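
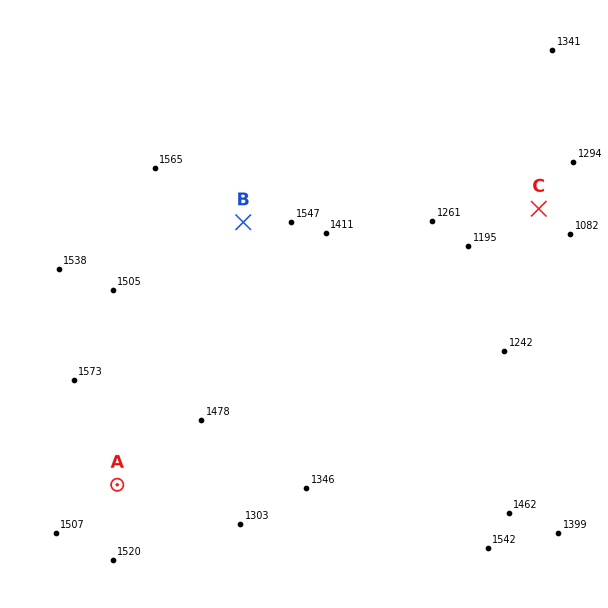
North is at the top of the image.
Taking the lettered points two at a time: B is higher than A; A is higher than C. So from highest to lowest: B A C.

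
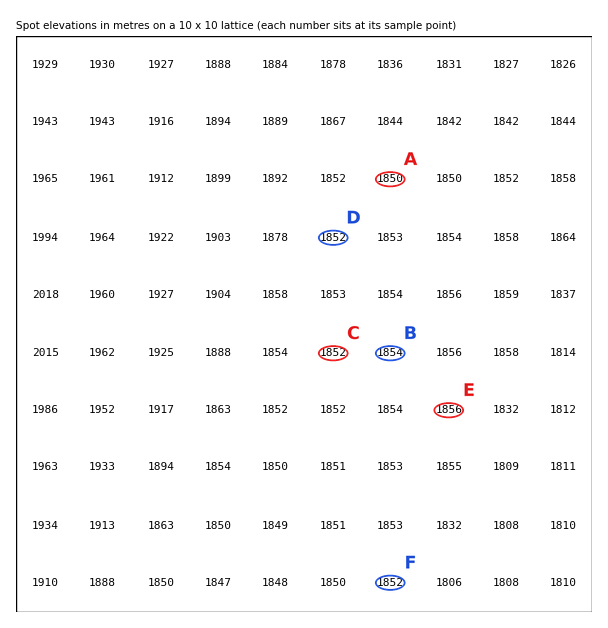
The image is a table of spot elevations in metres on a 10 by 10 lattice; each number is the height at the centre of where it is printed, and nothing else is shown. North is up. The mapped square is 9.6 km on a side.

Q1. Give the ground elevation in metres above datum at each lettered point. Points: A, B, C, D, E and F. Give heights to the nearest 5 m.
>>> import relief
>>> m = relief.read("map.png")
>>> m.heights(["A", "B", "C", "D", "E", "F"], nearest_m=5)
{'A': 1850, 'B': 1855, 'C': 1850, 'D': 1850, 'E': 1855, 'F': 1850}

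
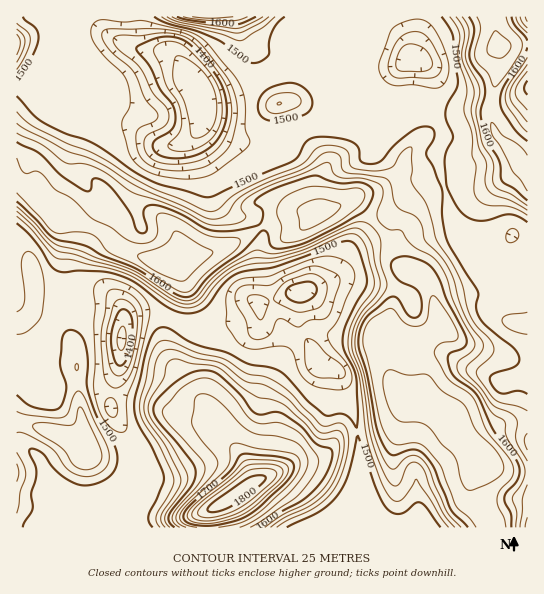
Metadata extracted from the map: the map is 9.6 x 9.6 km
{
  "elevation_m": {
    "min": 1325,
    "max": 1810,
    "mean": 1535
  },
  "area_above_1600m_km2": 23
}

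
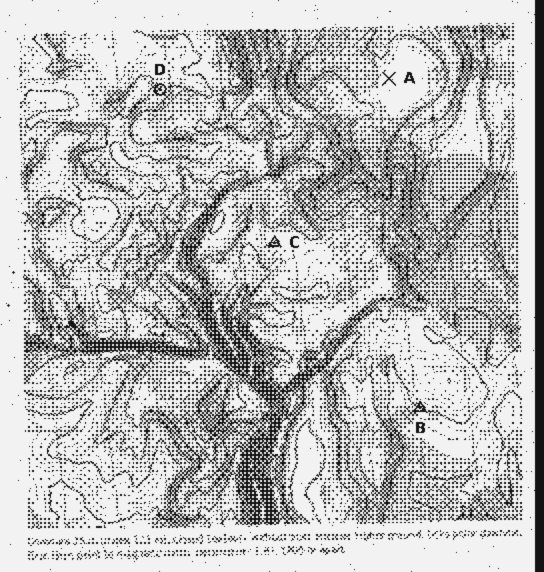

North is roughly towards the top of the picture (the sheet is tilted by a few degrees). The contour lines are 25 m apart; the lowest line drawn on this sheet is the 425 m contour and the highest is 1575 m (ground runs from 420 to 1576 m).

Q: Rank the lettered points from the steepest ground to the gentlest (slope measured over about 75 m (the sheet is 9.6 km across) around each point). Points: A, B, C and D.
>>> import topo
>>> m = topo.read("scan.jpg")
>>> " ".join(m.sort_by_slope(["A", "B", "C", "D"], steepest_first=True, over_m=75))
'D B C A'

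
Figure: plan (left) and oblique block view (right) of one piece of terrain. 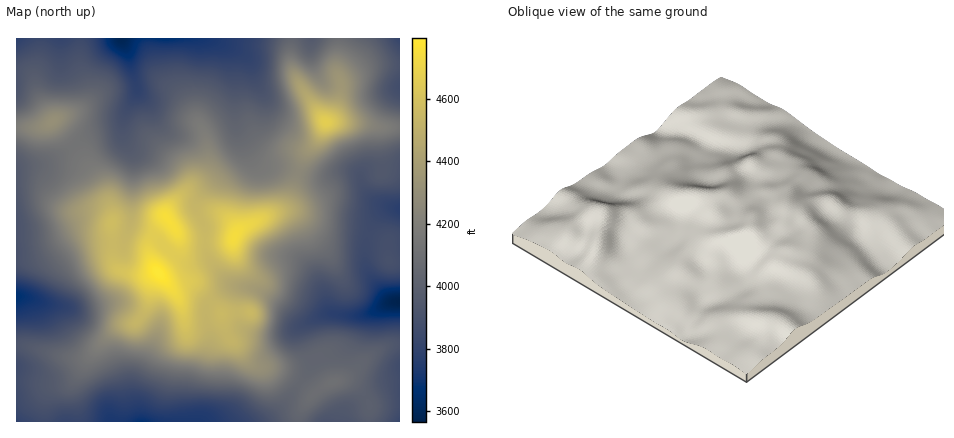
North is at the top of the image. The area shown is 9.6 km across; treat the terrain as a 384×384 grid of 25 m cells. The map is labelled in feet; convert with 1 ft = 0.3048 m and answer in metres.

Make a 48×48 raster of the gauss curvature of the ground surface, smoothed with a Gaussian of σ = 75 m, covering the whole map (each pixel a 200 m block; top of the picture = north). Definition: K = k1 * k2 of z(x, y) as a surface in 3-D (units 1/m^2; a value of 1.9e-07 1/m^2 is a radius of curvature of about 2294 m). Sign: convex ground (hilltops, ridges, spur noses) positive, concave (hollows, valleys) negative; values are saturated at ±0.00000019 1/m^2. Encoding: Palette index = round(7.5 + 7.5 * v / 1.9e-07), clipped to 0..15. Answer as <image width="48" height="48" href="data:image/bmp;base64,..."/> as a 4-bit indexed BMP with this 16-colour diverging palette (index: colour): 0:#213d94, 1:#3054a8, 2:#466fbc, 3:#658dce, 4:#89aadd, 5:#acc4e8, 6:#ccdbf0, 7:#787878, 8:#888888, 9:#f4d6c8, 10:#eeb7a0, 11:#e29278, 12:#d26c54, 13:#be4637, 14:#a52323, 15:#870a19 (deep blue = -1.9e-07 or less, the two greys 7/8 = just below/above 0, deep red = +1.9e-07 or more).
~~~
<image width="48" height="48" href="data:image/bmp;base64,Qk32BAAAAAAAAHYAAAAoAAAAMAAAADAAAAABAAQAAAAAAIAEAAATCwAAEwsAABAAAAAAAAAAlD0hAKhUMAC8b0YAzo1lAN2qiQDoxKwA8NvMAHh4eACIiIgAyNb0AKC37gB4kuIAVGzSADdGvgAjI6UAGQqHAIiIeId3iHd3h3d3iIh3iId4iHiHd3mYd4iIeId3iId3d3eIiIiIh3d3iHh3iHiYd4eId3d4mYeIh3eHiIeJh3ZneJh4iHeId3iId4h4mHeIh3d3eHeJl2Znd4d3h2Z4d4iId4h3iHeIh3d3d4h4h3d3d3d5l3d4d4iHiHd4d3iId3d4d3d3iJqGZ3eJmHd4iHd3iHiId3iId3d4h3iHd4u3Z4d3d3d4h3iHeHiHd3eId3d4eId3VWmnVnh3d3iHiId3d3d3d3d3d2epVod5hlR2VniHd3iId4h3d3d3dndmZmjMdnebqFR5h3iIh3eIeJh3eHd2Q1eXVniqhneIhla8qHiJmHd3iYeIiHeHRYv8d4iId3d3Yia8qHd4iHd3iHeIh3iZebvaeKh3d3iHadh6mHd3d4iIeHeIh4qpdnhkaLdXiHmGj/hph3iIZmd3d3eIh524VGhzV5Z4iHiGj6Fod3iId3ZomIiId5qnVXqVZ3eYiGZ3dQB3Z3d3iZl5uYiId3eIZnmHh3eGd2eIdlioeIiIiJhmiIiHh3Z3iYVpiJh3iXiHh4qneIiHd4dVeHd3h2Z3nKVYm6h3iHd3ZWh2d4iHd4dnmXd3d3d4ioZ3q5d3d3ZnVGh3d3h4h4d4qXd3eIh4h3mXd3Z3eHaJZ6qId3d4h3d4iId3d4h3d3h4Z4dnh2a7aduYiHd3iHd3d3d3d3d4d3d4d4eHdmfcZpmIiHd3eId4iHiHd3d4h3d3Vom4Z3eqZHh3d3d3d3d4iIiIh3d3iYeIVoiXeId5d5qHd3d3d3d3iIiIiId3iqdWirh4d3d4eLuGZ4eIiId3d3d3eZh3d5cknvmJh3iHZ5qXiYd3iHeHd3d3Z4h3iIZFirdodneHd4h3iId3h3iId3d3d3d3m6dnd3VHdnd3iIdmZ3d4h3d3d3d3iHeIeZeId4Zph4dnmpl2VniIh3Z4iHd3iHeHZniYeKl5l3d3iZmHZWiHd4eJiId3iHd3ZnipeJhnd3h3iIiIZVeIeJh4iId3h3d3ZoipiId3d3eId3eIdlZ4mZh3d4d3d3d3Z4iIh3d3d3eId3d3iGVomIiHd4d3dnd3eJh4d3eHd3eIiHd4djJHqYmHd3iIdmd3eId4d4iIdniIh3d4dzFXh2Z4iImZqHd3eId4h3eHd4eIh3eHeGr/qFI3mId5uod3eId4h3eImId3iHd3d4//2VQ1iId5u5iIeId4eHeJmHd3iHeIiHvbqHdneKh3mYd3d3d4eId4h3d3iIiYhjWHVoiImJdleHdneIeJd3d3d3d3d4mYdhSWJHiJmIdmiIh3eJd5iHd3d4h4d3h3qmi3RneJmHdniIh3iZdXiIh3eIh4d3ZY3YeHiYd4mId3iId3iIdWiIiId4d4iHZa+2NaqXd3d4iId3d3eIZniIiId3d3eIh5l4WMqHd3doiId3h3d3eHd3iHiHeHeIhmR8mJh3eId3d3d3h3d5mHd3d3iHeId3dlR7l2d3iId3d3iId3eLl4iIh3eHeHd2Z2V5l1Z4eIeA=="/>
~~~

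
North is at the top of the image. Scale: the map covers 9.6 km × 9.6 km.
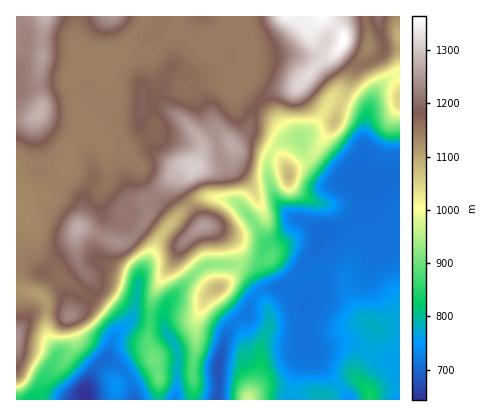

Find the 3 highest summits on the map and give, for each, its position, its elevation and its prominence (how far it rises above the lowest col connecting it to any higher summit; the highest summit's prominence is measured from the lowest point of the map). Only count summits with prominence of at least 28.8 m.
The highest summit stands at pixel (344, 40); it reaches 1364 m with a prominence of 721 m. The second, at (194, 168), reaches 1310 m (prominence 129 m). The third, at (40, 110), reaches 1280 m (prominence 46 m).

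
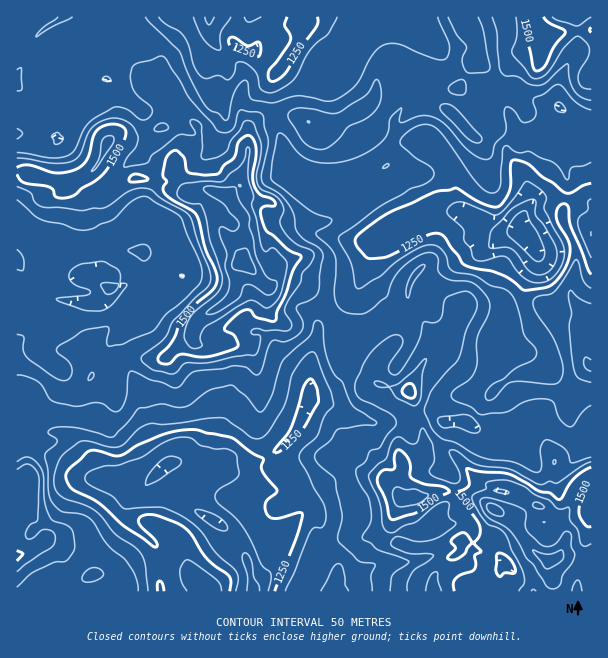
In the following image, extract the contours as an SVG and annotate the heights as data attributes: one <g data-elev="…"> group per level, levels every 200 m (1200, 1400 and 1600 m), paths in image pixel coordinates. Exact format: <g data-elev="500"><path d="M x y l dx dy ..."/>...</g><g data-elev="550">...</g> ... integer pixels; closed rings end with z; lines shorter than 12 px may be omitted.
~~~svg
<g data-elev="1200"><path d="M236 591l2-12-2-7-20-19-14-20-10-10-13-9-17-7-39 1-12-12-24-13-2-4 1-5 6-4 10-3 17-2 21-7 23-15 16-6 10 1 12 8 14 3 12 0 6 2 4 5 1 20-4 4-16 10-2 4-1 4 4 6 14 11 9 10 9 15 10 24 9 8 1 7-3 12"/><path d="M533 282l-13-7-14-18-8 0-16 4-8-2-4-11-6-8-1-12-16-15 2-6 6-4 7-1 30 13 5 0 9-8 19-25 5 0 12 9 4 7-2 8 1 4 17 33 2 12-3 12-9 11-9 4z"/><path d="M591 258l-11-27-2-9 1-5 9-7 0-9 3-2"/></g><g data-elev="1400"><path d="M17 587l18-16 19-9 12-1 7-9 2-6-2-13-2-5-6-4-12-4-5-6-4-14-1-26-4-8-4-5-6-4-5 0-7 5"/><path d="M87 582l8-1 6-3 2-3 0-3-7-4-7 1-5 4-2 5 1 3z"/><path d="M591 457l-19 6-2-1-2-9-4-5-10-6-8-2-3 2-3 7 1 19-2 4-3 0-23-10-22-2-12-4-23-13-13-4-8-7-10-19 0-6 7-18 26-30 8-29 11-24-1-7-8-7-7 0-14 5-3 5-2 13-2 5-6 3-11 0-6 21-18 29-6 2-3-3-2-3 2-6 10-15 3-6-2-6-6-1-12 6-12 12-8 11-8 20 0 8 4 6 30 15 5 4 2 5-1 4-8 9-7 13-11 4-3 9-9 7-1 3 3 11 10 16 2 14 0 10-8 12 0 5 8 4 7 7 31 11-2 3-14 11-3 16"/><path d="M17 375l9 1 12 5 4 5 8 13 4 3 21 4 18-3 6 0 17 9 4-2 5-8 2-9 1-18 3-4 43 17 6-2 10-12 8-3 24-2 14-3 10 1 8 7 4 1 4-6 5-19 5-9 3-1 12 1 9-5 6-6 1-9-7-13 3-3 11-5 7-6 2-6 1-13 3-18-1-5-3-4-14-8-7-7-3-5-2-15-8-13-7-7-14-8-2-3-1-8 7-31-6-29-4-2-18-2-3 4-2 11-2 4-6 4-9-2-29-33-22-38-5-4-25 7-4 3-2 5-1 7 4 12 4 6 11 9 3 5 0 4-5 5-6 1-15-11-12-2-18 10-7 6-6 8-8 18-7 7-17 2-34-6"/><path d="M591 360l-6-3-1 5 1 6 6 3"/><path d="M407 297l1 1 6-16 10-13 1-4-7 2-7 8-4 12z"/><path d="M141 260l5 1 4-4 1-5-3-6-7-2-12 5 0 3z"/><path d="M17 200l18 16 6 3 21 5 13 5 9 1 9-2 8-4 10-3 21-20 9-4 6 0 29 16 5 5 6 16 13 28 2 11-1 8-3 4-15 15-16 14-12 15-5 3-27 12-13 2-2-1-1-3 2-13-1-2-4 0-21 4-23 14-3 3 0 3 11 10 4 7-1 7-5 5-4 0-6-2-28-19-5-8 0-15-6-2"/><path d="M315 149l8 0 6-2 9-7 10-13 17-8 9-7 5-7 2-7 0-9-3-9-3 0-5 10-5 6-27 17-8 0-16-4-12-1-6 1-6 3-2 2 1 5 12 19 5 6z"/><path d="M476 143l5-2 0-4-20-23-11-9-6-1-3 1-1 3 2 5 25 25z"/><path d="M456 95l6 0 3-2 1-7-2-6-3-1-5 2-7 6 1 5z"/><path d="M17 91l4-1 1-3-1-19-4 2"/><path d="M58 17l-16 12-6 8 14-9 23-11"/><path d="M448 17l8 17 10 11 1 3-5 9 0 6 4 8 5 2 15-1 4-4-6-36-6-15"/><path d="M492 17l5 16 2 35 4 6 3 2 12 1 13 8 9 0 6-3 21-18 3 16 4 10 7 7 10 3"/></g><g data-elev="1600"><path d="M549 588l6 1 5-4 3-10 11-15 1-6-4-8-1-13-3-2-3 1-10 13-6 2-5-1-17-16-1-5 1-10-1-5-10-5-20-6-9-1-4 1-2 4 5 11 6 5 13 7 8 7 15 25 7 8 12 19z"/><path d="M538 509l5 0 1-2-5-4-5 0-1 3z"/><path d="M206 314l4 0 7-2 19-12 4-4 3-9 3-2 6 0 15 10 6-2 4-6-1-6-6-2-4-3-9-18-4-21-4-10 0-11-9-15-4-13-2-1-25-1-5 2 2 4 18 12 15 20-1 4-4 3-12-4-2 1 0 8 7 18-2 12 4 13 0 8-5 10-16 14z"/></g>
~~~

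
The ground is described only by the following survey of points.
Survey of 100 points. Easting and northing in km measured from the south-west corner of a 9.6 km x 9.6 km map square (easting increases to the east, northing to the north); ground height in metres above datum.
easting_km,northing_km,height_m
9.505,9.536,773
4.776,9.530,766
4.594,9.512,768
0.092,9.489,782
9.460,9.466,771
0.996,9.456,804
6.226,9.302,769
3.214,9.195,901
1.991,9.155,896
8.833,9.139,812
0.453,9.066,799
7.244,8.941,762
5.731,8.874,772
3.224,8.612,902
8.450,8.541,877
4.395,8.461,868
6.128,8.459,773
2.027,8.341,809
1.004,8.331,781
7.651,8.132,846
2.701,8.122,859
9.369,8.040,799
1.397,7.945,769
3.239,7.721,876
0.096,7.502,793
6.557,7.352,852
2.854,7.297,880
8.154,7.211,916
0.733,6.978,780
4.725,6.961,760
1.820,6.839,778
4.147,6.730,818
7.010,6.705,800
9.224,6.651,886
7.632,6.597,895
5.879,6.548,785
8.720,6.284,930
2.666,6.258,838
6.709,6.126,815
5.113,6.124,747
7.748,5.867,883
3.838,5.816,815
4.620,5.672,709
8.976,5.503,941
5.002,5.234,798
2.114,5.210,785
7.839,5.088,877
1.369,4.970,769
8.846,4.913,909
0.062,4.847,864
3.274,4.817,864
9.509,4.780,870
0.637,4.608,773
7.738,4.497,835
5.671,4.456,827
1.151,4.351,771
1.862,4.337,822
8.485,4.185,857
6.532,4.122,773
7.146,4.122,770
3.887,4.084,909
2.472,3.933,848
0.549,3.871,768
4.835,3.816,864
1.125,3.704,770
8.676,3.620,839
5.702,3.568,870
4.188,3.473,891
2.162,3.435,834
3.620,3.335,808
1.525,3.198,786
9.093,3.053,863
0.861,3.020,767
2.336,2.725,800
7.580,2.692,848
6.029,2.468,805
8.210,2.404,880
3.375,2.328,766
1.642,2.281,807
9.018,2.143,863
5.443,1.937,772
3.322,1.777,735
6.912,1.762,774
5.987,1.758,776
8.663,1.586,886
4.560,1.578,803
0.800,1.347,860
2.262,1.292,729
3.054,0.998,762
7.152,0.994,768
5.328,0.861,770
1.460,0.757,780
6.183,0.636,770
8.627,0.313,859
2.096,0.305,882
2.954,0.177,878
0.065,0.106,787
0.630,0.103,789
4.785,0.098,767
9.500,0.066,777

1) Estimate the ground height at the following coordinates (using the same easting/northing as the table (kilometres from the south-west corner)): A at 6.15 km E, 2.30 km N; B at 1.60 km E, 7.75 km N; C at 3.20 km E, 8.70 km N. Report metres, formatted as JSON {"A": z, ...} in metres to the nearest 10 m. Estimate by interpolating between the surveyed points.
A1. {"A": 800, "B": 770, "C": 910}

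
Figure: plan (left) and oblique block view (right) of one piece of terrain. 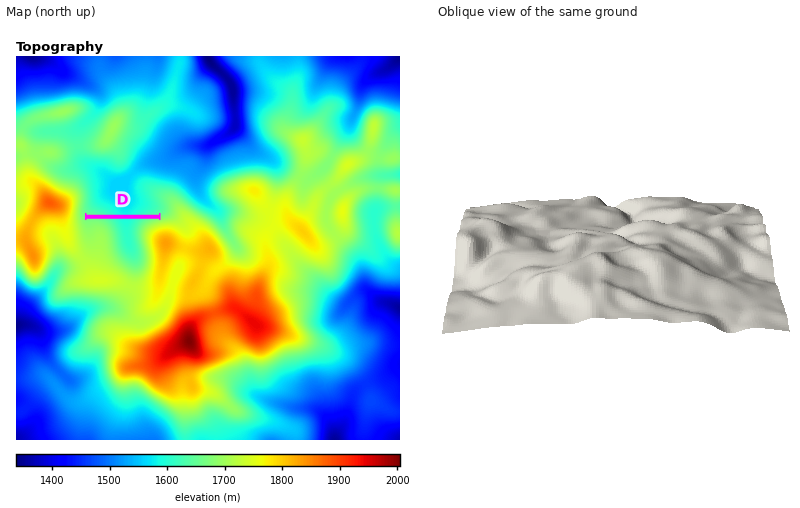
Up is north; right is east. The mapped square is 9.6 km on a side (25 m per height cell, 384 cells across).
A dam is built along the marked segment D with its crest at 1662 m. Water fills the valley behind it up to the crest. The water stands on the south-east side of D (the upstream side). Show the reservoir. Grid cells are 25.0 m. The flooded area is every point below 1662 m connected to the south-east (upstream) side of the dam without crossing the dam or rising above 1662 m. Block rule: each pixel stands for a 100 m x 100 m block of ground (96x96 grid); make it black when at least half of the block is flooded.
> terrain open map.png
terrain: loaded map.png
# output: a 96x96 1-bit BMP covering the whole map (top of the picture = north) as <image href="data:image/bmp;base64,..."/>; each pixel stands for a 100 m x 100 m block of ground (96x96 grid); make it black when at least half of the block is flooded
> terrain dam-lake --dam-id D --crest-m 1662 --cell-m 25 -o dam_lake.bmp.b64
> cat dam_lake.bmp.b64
<image width="96" height="96" href="data:image/bmp;base64,Qk2+BAAAAAAAAD4AAAAoAAAAYAAAAGAAAAABAAEAAAAAAIAEAAATCwAAEwsAAAIAAAAAAAAA////AAAAAAAAAAAAAAAAAAAAAAAAAAAAAAAAAAAAAAAAAAAAAAAAAAAAAAAAAAAAAAAAAAAAAAAAAAAAAAAAAAAAAAAAAAAAAAAAAAAAAAAAAAAAAAAAAAAAAAAAAAAAAAAAAAAAAAAAAAAAAAAAAAAAAAAAAAAAAAAAAAAAAAAAAAAAAAAAAAAAAAAAAAAAAAAAAAAAAAAAAAAAAAAAAAAAAAAAAAAAAAAAAAAAAAAAAAAAAAAAAAAAAAAAAAAAAAAAAAAAAAAAAAAAAAAAAAAAAAAAAAAAAAAAAAAAAAAAAAAAAAAAAAAAAAAAAAAAAAAAAAAAAAAAAAAAAAAAAAAAAAAAAAAAAAAAAAAAAAAAAAAAAAAAAAAAAAAAAAAAAAAAAAAAAAAAAAAAAAAAAAAAAAAAAAAAAAAAAAAAAAAAAAAAAAAAAAAAAAAAAAAAAAAAAAAAAAAAAAAAAAAAAAAAAAAAAAAAAAAAAAAAAAAAAAAAAAAAAAAAAAAAAAAAAAAAAAAAAAAAAAAAAAAAAAAAAAAAAAAAAAAAAAAAAAAAAAAAAAAAAAAAAAAAAAAAAAAAAAAAAAAAAAAAAAAAAAAAAAAAAAAAAAAAAAAAAAAAAAAAAAAAAAAAAAAAAAAAAAAAAAAAAAAAAAAAAAAAAAAAAAAAAAAAAAAAAAAAAAAAAAAAAAAAAAAAAAAAAAAGAAAAAAAAAAAAAAAeAAAAAAAAAAAAAAA/AAAAAAAAAAAAAAA/AAAAAAAAAAAAAAB/AAAAAAAAAAAAAAB+AAAAAAAAAAAAAAB+AAAAAAAAAAAAAAD+AAAAAAAAAAAAAAD+AAAAAAAAAAAAAAD+AAAAAAAAAAAAAAH+AAAAAAAAAAAAAAP/AAAAAAAAAAAAAAf/gAAAAAAAAAAAAAAAAAAAAAAAAAAAAAAAAAAAAAAAAAAAAAAAAAAAAAAAAAAAAAAAAAAAAAAAAAAAAAAAAAAAAAAAAAAAAAAAAAAAAAAAAAAAAAAAAAAAAAAAAAAAAAAAAAAAAAAAAAAAAAAAAAAAAAAAAAAAAAAAAAAAAAAAAAAAAAAAAAAAAAAAAAAAAAAAAAAAAAAAAAAAAAAAAAAAAAAAAAAAAAAAAAAAAAAAAAAAAAAAAAAAAAAAAAAAAAAAAAAAAAAAAAAAAAAAAAAAAAAAAAAAAAAAAAAAAAAAAAAAAAAAAAAAAAAAAAAAAAAAAAAAAAAAAAAAAAAAAAAAAAAAAAAAAAAAAAAAAAAAAAAAAAAAAAAAAAAAAAAAAAAAAAAAAAAAAAAAAAAAAAAAAAAAAAAAAAAAAAAAAAAAAAAAAAAAAAAAAAAAAAAAAAAAAAAAAAAAAAAAAAAAAAAAAAAAAAAAAAAAAAAAAAAAAAAAAAAAAAAAAAAAAAAAAAAAAAAAAAAAAAAAAAAAAAAAAAAAAAAAAAAAAAAAAAAAAAAAAAAAAAAAAAAAAAAAAAAAAAAAAAAAAAAAAAAAAAAAAAAAAAAAAAAAAAAAAAAAAAAAAAAAAAAAAAAAAAAAAAAAAAAAAAAAAAA="/>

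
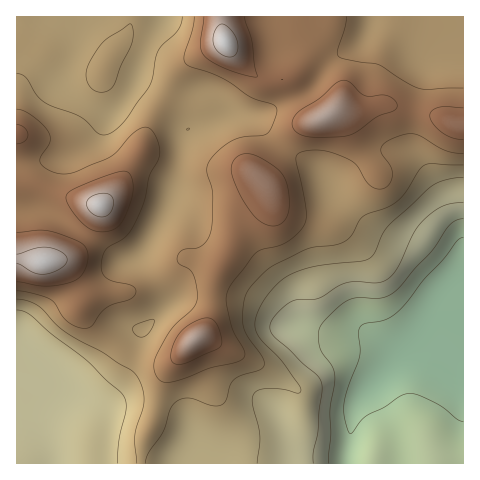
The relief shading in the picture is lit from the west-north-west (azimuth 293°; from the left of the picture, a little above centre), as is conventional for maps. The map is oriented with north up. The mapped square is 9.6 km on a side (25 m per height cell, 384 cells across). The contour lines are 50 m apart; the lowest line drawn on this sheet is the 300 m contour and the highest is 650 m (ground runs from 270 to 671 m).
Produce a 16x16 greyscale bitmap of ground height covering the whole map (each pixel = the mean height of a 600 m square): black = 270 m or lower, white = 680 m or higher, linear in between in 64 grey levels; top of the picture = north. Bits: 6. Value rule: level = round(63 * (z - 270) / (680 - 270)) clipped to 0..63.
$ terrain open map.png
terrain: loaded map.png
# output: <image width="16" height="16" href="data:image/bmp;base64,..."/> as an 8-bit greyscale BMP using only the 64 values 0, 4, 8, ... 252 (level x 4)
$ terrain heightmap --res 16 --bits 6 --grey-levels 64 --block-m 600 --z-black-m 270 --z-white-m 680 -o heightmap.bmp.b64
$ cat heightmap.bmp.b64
<image width="16" height="16" href="data:image/bmp;base64,Qk02BQAAAAAAADYEAAAoAAAAEAAAABAAAAABAAgAAAAAAAABAAATCwAAEwsAAAABAAAAAAAAAAAAAAEBAQACAgIAAwMDAAQEBAAFBQUABgYGAAcHBwAICAgACQkJAAoKCgALCwsADAwMAA0NDQAODg4ADw8PABAQEAAREREAEhISABMTEwAUFBQAFRUVABYWFgAXFxcAGBgYABkZGQAaGhoAGxsbABwcHAAdHR0AHh4eAB8fHwAgICAAISEhACIiIgAjIyMAJCQkACUlJQAmJiYAJycnACgoKAApKSkAKioqACsrKwAsLCwALS0tAC4uLgAvLy8AMDAwADExMQAyMjIAMzMzADQ0NAA1NTUANjY2ADc3NwA4ODgAOTk5ADo6OgA7OzsAPDw8AD09PQA+Pj4APz8/AEBAQABBQUEAQkJCAENDQwBEREQARUVFAEZGRgBHR0cASEhIAElJSQBKSkoAS0tLAExMTABNTU0ATk5OAE9PTwBQUFAAUVFRAFJSUgBTU1MAVFRUAFVVVQBWVlYAV1dXAFhYWABZWVkAWlpaAFtbWwBcXFwAXV1dAF5eXgBfX18AYGBgAGFhYQBiYmIAY2NjAGRkZABlZWUAZmZmAGdnZwBoaGgAaWlpAGpqagBra2sAbGxsAG1tbQBubm4Ab29vAHBwcABxcXEAcnJyAHNzcwB0dHQAdXV1AHZ2dgB3d3cAeHh4AHl5eQB6enoAe3t7AHx8fAB9fX0Afn5+AH9/fwCAgIAAgYGBAIKCggCDg4MAhISEAIWFhQCGhoYAh4eHAIiIiACJiYkAioqKAIuLiwCMjIwAjY2NAI6OjgCPj48AkJCQAJGRkQCSkpIAk5OTAJSUlACVlZUAlpaWAJeXlwCYmJgAmZmZAJqamgCbm5sAnJycAJ2dnQCenp4An5+fAKCgoAChoaEAoqKiAKOjowCkpKQApaWlAKampgCnp6cAqKioAKmpqQCqqqoAq6urAKysrACtra0Arq6uAK+vrwCwsLAAsbGxALKysgCzs7MAtLS0ALW1tQC2trYAt7e3ALi4uAC5ubkAurq6ALu7uwC8vLwAvb29AL6+vgC/v78AwMDAAMHBwQDCwsIAw8PDAMTExADFxcUAxsbGAMfHxwDIyMgAycnJAMrKygDLy8sAzMzMAM3NzQDOzs4Az8/PANDQ0ADR0dEA0tLSANPT0wDU1NQA1dXVANbW1gDX19cA2NjYANnZ2QDa2toA29vbANzc3ADd3d0A3t7eAN/f3wDg4OAA4eHhAOLi4gDj4+MA5OTkAOXl5QDm5uYA5+fnAOjo6ADp6ekA6urqAOvr6wDs7OwA7e3tAO7u7gDv7+8A8PDwAPHx8QDy8vIA8/PzAPT09AD19fUA9vb2APf39wD4+PgA+fn5APr6+gD7+/sA/Pz8AP39/QD+/v4A////AFhYZGyMeHBwcFxQJCQkLChUWGBokIh8gHBgWCAUICQYVFRcbIyclIx0bGAkCAwQCFRYaISYwLyolHBMKAwEBABcdJiYkLjcwIBMOCQQBAAAfKi8pJiYuLB4UEQwIBgEAMzQxKykoLC0kGxgVFBAFATs6MyklKSwwKyYhHx0XDgUxMTQzKCUpLzExKSYhGhQMLjA4OS0kJy81NCklJyUbFi4rLTEvJikwNjEoJywqIyEwKSYnLiclKi0uMDAvKyowKyUjIicmJCQnLjY4NDIxNCQiIyMiJiYpMDEvMzEvKiojIiMkIicvODMvLywqKCUlIyIiIyIiLzoxLi4sJiUlJA="/>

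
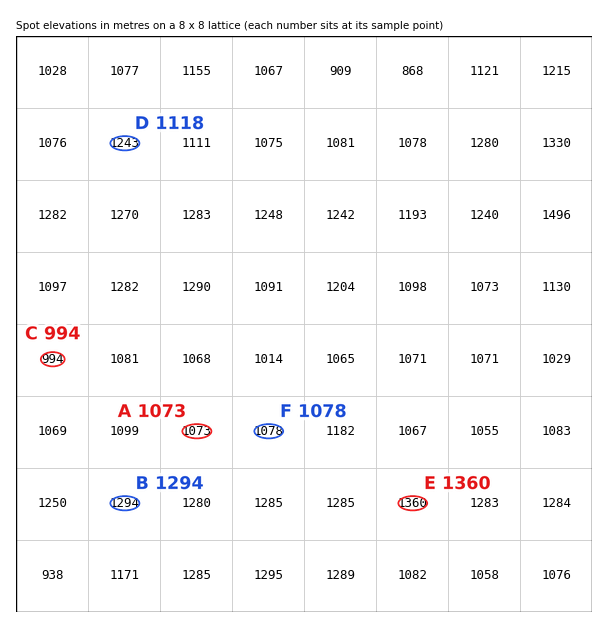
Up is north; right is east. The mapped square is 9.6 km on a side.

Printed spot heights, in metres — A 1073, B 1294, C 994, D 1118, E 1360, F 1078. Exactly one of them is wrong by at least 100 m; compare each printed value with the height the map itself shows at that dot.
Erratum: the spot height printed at D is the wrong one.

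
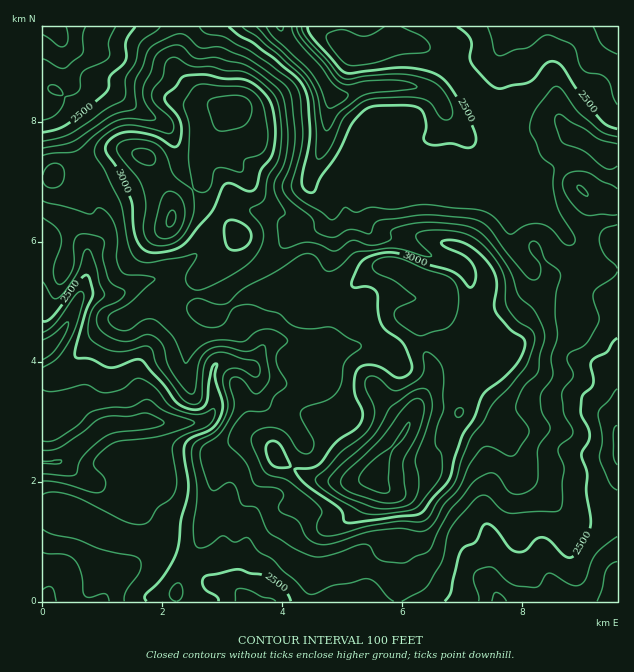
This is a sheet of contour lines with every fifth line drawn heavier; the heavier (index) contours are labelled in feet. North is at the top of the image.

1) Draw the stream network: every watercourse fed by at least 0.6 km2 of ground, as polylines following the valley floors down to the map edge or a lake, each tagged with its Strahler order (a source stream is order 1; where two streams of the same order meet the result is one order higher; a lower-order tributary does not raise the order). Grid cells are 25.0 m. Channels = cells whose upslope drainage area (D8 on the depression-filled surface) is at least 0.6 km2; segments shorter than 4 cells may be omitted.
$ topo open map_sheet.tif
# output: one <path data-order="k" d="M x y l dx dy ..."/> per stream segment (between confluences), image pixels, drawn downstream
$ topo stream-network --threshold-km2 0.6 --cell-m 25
<path data-order="1" d="M265 601l-18 0"/><path data-order="1" d="M349 601l12 0"/><path data-order="1" d="M50 589l-3 12-1 0"/><path data-order="2" d="M493 589l3 3 1 3 0 5 2 1"/><path data-order="2" d="M491 585l2 4"/><path data-order="1" d="M485 582l8 7"/><path data-order="1" d="M617 580l0 21"/><path data-order="1" d="M485 576l3 6 3 3"/><path data-order="1" d="M124 574l-18 18-3 6 0 3-3 0"/><path data-order="1" d="M545 564l0 4 2 2 0 3 4 9 6 7 5 9 0 3 3 0"/><path data-order="2" d="M485 523l2 6 1 2 0 3 2 1 0 8 1 1 0 41"/><path data-order="1" d="M253 513l-2 9-1 1 0 6-2 2 0 12-1 1 0 18-2 2-1 6-5 6 0 15 5 4 1 5"/><path data-order="1" d="M227 498l-1 9-2 1 0 36-1 2 0 3-3 6-5 6 0 16 6 6 5 0 6 5 1 0 12 12"/><path data-order="1" d="M115 493l-27-13"/><path data-order="2" d="M88 480l-5-2-16-16-12 0"/><path data-order="1" d="M617 474l0-23"/><path data-order="1" d="M139 472l-2 2-4 0-2 1-16 2-2 1-6 0-1 2-18 0"/><path data-order="3" d="M55 462l-12 0"/><path data-order="1" d="M464 438l3 1 21 21 0 32-1 1 0 6-2 2 0 22"/><path data-order="3" d="M97 432l-11 9-1 0-6 6-2 0-13 13-8 0-1 2"/><path data-order="3" d="M617 427l0 24"/><path data-order="1" d="M101 424l0 3-4 5"/><path data-order="3" d="M139 424l-27 0-15 8"/><path data-order="1" d="M338 420l-1 0-8 7-1 0-14 12-3 2-10 0-6-11-36-36 0-13-2-2 0-3-3-6"/><path data-order="2" d="M596 409l6 5 2 0 13 13"/><path data-order="1" d="M584 397l12 12"/><path data-order="2" d="M617 385l0 42"/><path data-order="1" d="M307 384l-30 0-2-2-4 0-2-1-3 0-10-11-2 0"/><path data-order="1" d="M476 372l0 13 23 23 94 0 3 1"/><path data-order="2" d="M254 370l-3 0-7-6"/><path data-order="3" d="M244 364l-9-1-2-2-12 0-7 6 0 5-2 1 2 36-2 3-9 9-4 0-2 2-49 0-3-2-6 3"/><path data-order="1" d="M595 364l1 0 21 21"/><path data-order="1" d="M140 363l-1 3 0 19 4 8 0 27-4 4"/><path data-order="1" d="M392 358l-3-3-6-3-3 0-6-3-4 0-2-1-40 0-2-2"/><path data-order="2" d="M262 349l-5 9-4 6-9 0"/><path data-order="2" d="M326 346l-6 0-1-1-5 0-1-2-9 0-2-1-33 0-7 7"/><path data-order="1" d="M617 303l0-8"/><path data-order="2" d="M80 297l-16 33-17 18-4 1"/><path data-order="1" d="M374 295l-6 6 0 21-1 2 0 6-2 1-1 6-9 9-29 0"/><path data-order="1" d="M244 277l1 0 3-3 6-3 5-4 1 0 35-35"/><path data-order="1" d="M529 268l0-1-8-8 0-1-6-8-1-6-2-1 0-56-1-1"/><path data-order="1" d="M448 261l-3-2-5 0-6-3-3 0-28-15-9-1-2-2-12 0-1-1-3 0-14-14-3-6 0-18 5-9 45-45 1 0 3-3 11-1 6-3 13-14 0-16"/><path data-order="1" d="M199 252l-8 7-9 5-3 3-7 3-5 4-6 3-3 0-1 2-12 1-21 12-3 0-2 2-36 0-3 3"/><path data-order="2" d="M103 235l-15 15 0 24-2 2 0 4-1 2-2 7-3 5 0 3"/><path data-order="2" d="M295 232l16-1 2-2 6-1 10-11 0-9"/><path data-order="1" d="M106 229l0 3-3 3"/><path data-order="1" d="M557 225l-34-35-6-1-2-2"/><path data-order="2" d="M329 208l0-1-18-18-1-3 0-8"/><path data-order="1" d="M239 204l3 3 6 1 2 2 3 0 1 1 9 0 2 2 4 0 3 1 18 18 5 0"/><path data-order="1" d="M94 199l9 18 0 18"/><path data-order="2" d="M515 187l-4-1"/><path data-order="2" d="M511 186l-3-3-5-2-3-3-10-6-17-16 0-5-4-9-3-3"/><path data-order="2" d="M310 178l1-6 8-13 0-3 4-9 2-12 1-2 0-12 2-1 0-9 1-2 0-4 2-2 0-3-3-4 0-3-2-2 0-3-1-1-2-6"/><path data-order="1" d="M556 166l-6 5-2 0-19 16-14 0"/><path data-order="1" d="M466 162l0-23"/><path data-order="2" d="M466 139l0-1-17-17-3-6 0-3-3-4"/><path data-order="1" d="M173 138l-3-6-12-12-18-9-21-18-6-3-3 0-1-2-30 0-11-10-1-3-2-9-1-2 0-19-3-5 0-3"/><path data-order="2" d="M443 108l-3-8-9-9-6-1-1-2-5 0-1-1-9 0-2-2-25 0-2 2-13 0-2 1-4 0-12 6-11 2-15-15"/><path data-order="1" d="M617 90l0-63"/><path data-order="3" d="M323 81l-7-11 0-1-27-27 0-2-8-9 0-3-1-1"/><path data-order="1" d="M104 55l-12 0-1-1-6 0-2-2-3 0-10-7-2 0-7-8"/><path data-order="1" d="M502 46l0-6 1-1 0-12 2 0"/><path data-order="2" d="M61 37l-9-10"/><path data-order="1" d="M85 27l-33 0"/><path data-order="1" d="M215 27l65 0"/>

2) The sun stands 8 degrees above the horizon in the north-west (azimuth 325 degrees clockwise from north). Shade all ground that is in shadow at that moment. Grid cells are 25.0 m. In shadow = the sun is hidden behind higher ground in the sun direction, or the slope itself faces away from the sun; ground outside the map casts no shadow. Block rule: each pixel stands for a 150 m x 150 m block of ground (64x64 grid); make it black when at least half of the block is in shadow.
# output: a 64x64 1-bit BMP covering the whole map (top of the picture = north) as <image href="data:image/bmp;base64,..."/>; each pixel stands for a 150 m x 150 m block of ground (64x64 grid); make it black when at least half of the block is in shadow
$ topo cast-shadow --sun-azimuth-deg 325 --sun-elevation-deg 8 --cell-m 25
<image width="64" height="64" href="data:image/bmp;base64,Qk0+AgAAAAAAAD4AAAAoAAAAQAAAAEAAAAABAAEAAAAAAAACAAATCwAAEwsAAAIAAAAAAAAA////AAAAAAAAAAAAAAAAAAAAAAAABwAAAAAAAAAPgAAAAAAAAD+AAAAAAAAgf4AAAAAAAf//gAAAAAAB///AAAAAAAD//8AAAAAAAD//wAAAAAAAH//AAAAAAAA//8AAAAAAAH//gAAAAAAAAB+AAAAAAAAAD4AAAAAAAAAHgAAAAAAAAOeAAPAAAAAA84AA+AAAAADzgAA8AAAAAHOAAB8AAAAAcYAAB/PgAAAxgAAD4fAAAACAAAAAcAAAADwAAABgAAAAPwAAAGAAAAAfAAAAcAAAAB4AACB/AAAADwAAcH8AAAAHAMBwfwAAAAMA4HAQgAAAAADgAAAAAAAAAHAAAAAAAAAAeAAAAAAAAAA4AAAAAAAAADgAAAAAAAAAOAAAAAAAAAAYAAAAAAAAABgPwAAAAAAAAA/AAAAAAAAAD8MAAAAAAAAHwAAAAAAAAAPAAAAAAAAAAcAAAAAAAQAAAAAAAAAAAAAAAAAAAAAAABA8AAAAAAAAAPwAAAAAAAAA/AAAAAAAAAD8AAAAAAAAAP4AAAAAAAAAfgAAAAAAAAB+AAAAAAAAADYAAAAAAAAAIgAAAAAAAAAGAAAAAAAAAAIAAAAAAAAAAD4AAAAAAAAAf+AAAAAAAAB/4AAAAAAAAD+AAAAAAAAAAAAAAAAAAAAAAAAAAAAAAAAAAAAAAAAAAAAAAA=="/>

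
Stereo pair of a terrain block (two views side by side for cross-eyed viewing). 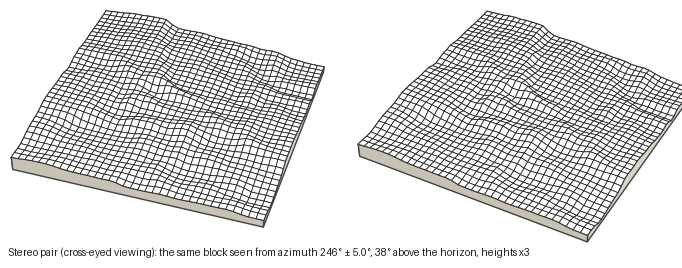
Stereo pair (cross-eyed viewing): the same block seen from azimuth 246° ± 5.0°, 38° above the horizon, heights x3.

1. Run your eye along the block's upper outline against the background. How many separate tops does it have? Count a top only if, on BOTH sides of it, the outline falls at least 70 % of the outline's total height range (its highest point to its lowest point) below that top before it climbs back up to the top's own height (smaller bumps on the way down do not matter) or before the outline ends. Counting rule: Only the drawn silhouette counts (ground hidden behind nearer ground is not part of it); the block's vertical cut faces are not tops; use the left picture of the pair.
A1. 0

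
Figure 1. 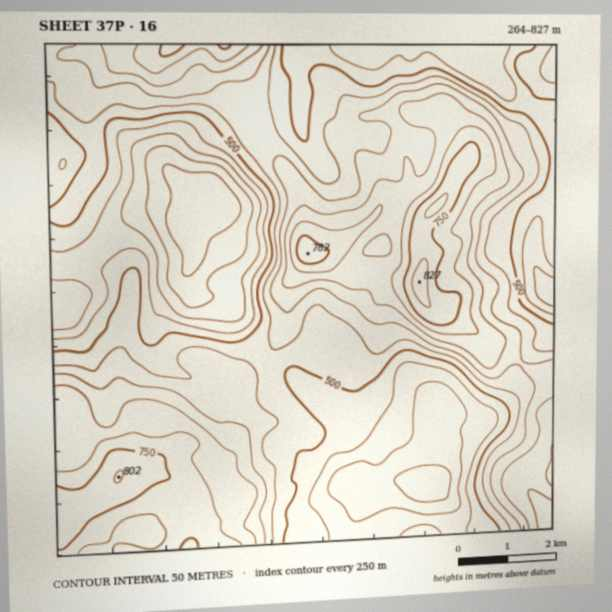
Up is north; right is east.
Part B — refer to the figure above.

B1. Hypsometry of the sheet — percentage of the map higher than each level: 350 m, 95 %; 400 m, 88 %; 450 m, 77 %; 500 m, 64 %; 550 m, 49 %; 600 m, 36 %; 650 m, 25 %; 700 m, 13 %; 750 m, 5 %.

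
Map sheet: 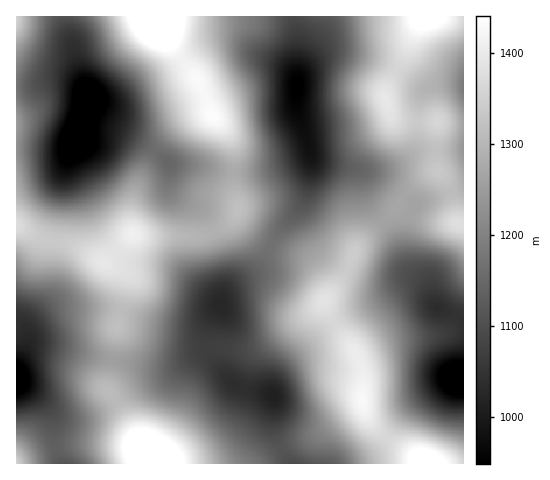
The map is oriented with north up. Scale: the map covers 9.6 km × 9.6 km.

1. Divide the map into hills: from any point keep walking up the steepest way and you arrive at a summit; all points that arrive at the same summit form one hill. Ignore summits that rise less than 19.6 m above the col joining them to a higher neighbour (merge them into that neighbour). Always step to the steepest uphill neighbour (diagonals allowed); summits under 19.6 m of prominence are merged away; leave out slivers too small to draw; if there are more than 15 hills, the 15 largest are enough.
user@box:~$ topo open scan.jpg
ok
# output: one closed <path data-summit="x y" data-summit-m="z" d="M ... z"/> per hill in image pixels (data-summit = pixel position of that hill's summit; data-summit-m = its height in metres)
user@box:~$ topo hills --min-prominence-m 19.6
<path data-summit="133 234" data-summit-m="1410" d="M92 129l-11 1-3 3-14 36-12 74 0 44-7 15-17 21 1 16-7 19 7-10 7-3 17 1 41 11 66 11 16-2 26-13 8 5-4-12 0-9 5-16 9-14 5-23 0-15-9-33-10-20-5-6-29-17-3-7 0-24-10-8-32-19-16-5z"/><path data-summit="157 463" data-summit-m="1536" d="M46 345l-10 0-7 4-13 21 0 12 20 13 13 14 4 11 1 22 8 22 227-1-14-29-1-38-38-10-29-32-5-1-7 3-22 11-13 1-66-11z"/><path data-summit="362 400" data-summit-m="1427" d="M411 284l-7 2-25 15-38 17-20 14-41 38-7 18 1 39 3 14 13 23 56 0 16-6 13-7 7-7 21-30 15-13 34-21 12-2 0-58-27-12-12-17z"/><path data-summit="213 116" data-summit-m="1435" d="M232 39l-18 1-13 6-28 21-36 18-18 11-7 3-23 0-11 33 9-3 30 3 30 14 24 18 26 1 35 7 35-2 40-15 2-10-13-41 1-24-2-5-11-10z"/><path data-summit="325 301" data-summit-m="1387" d="M301 205l-21 25-20 35-34 26-5 8-1 8-9 14-5 16 0 9 5 11 21 27 11 4 29 7 3-16 11-16 35-31 20-14 29-13 39-21 11 4 11 11-4-11-15-11-37 1-19-5-28-15-10-9-10-18-7-14z"/><path data-summit="426 17" data-summit-m="1479" d="M463 16l-169 0 3 15 0 49 5-7 18-16 10-5 11 0 42 11 40 24 8 0 10-3 22 0z"/><path data-summit="426 462" data-summit-m="1480" d="M312 156l-2 22-9 30 0 9 17 32 10 9 34 17 13 3 37-1 7 4 9 10-2-7-17-13-16-37-26-32-8-29-8-5-35-7z"/><path data-summit="385 98" data-summit-m="1395" d="M341 52l-11 0-10 5-19 17-4 7 0 30 15 47 11 5 38 7 23-1 15-6 13-10 4-8 2-40 5-13 6-4-6-1-40-24z"/><path data-summit="158 24" data-summit-m="1544" d="M293 16l-227 0-1 4 23 78 24 1 61-32 28-21 19-7 12 0 14 6 10 7 28 13 13 14 0-48z"/><path data-summit="238 209" data-summit-m="1318" d="M309 150l-2 5-24 10-33 7-29-1-24-6-28-1 1 25 5 7 28 15 13 25 9 33-3 29 9-12 29-21 20-35 22-26 4-11 5-24z"/><path data-summit="17 224" data-summit-m="1376" d="M73 144l-11 6-46 0 1 218 11-24 0-21 17-21 6-10 1-49 12-74z"/><path data-summit="459 224" data-summit-m="1379" d="M463 188l-46 16-5 7-6 20 0 19 4 19 14 12 11 24 4 4 23 10 2 0z"/><path data-summit="17 125" data-summit-m="1253" d="M61 80l-15 1-13 5-17 1 1 62 45 1 9-4 5-6 12-43-10-11z"/><path data-summit="17 19" data-summit-m="1358" d="M64 16l-48 1 1 69 16 0 13-5 15-1 17 6 9 8z"/><path data-summit="438 122" data-summit-m="1361" d="M463 84l-28 1-12 7-6 20-1 33-6 11 16-6 38 0z"/>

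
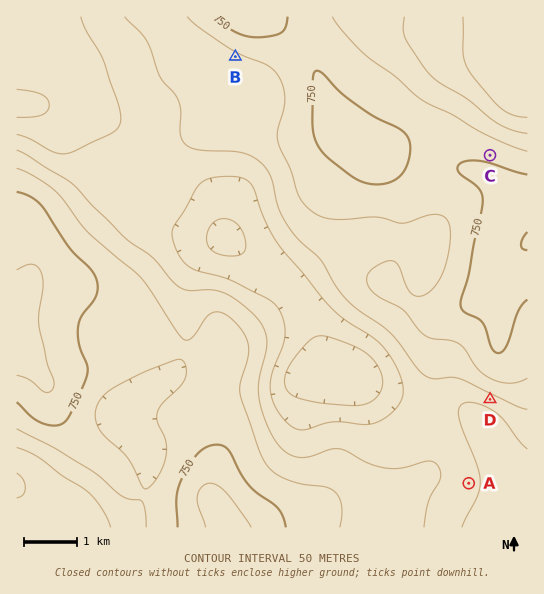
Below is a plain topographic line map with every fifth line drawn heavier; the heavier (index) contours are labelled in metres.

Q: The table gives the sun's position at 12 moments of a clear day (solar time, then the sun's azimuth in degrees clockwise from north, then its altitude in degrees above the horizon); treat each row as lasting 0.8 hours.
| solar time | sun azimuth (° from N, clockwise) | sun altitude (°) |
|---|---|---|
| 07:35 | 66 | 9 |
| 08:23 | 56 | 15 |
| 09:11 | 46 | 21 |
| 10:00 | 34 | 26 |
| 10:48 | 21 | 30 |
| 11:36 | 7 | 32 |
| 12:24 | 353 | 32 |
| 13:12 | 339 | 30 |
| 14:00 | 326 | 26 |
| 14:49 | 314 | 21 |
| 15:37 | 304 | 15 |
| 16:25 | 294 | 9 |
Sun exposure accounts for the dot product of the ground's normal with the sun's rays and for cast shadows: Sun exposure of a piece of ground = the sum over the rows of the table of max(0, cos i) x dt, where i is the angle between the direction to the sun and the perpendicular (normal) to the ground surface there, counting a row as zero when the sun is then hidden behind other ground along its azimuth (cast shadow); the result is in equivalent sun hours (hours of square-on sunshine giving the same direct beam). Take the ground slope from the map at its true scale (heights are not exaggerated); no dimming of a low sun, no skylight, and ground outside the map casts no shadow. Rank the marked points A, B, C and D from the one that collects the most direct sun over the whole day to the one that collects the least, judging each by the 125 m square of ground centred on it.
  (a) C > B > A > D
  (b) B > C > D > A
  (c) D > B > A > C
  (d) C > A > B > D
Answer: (d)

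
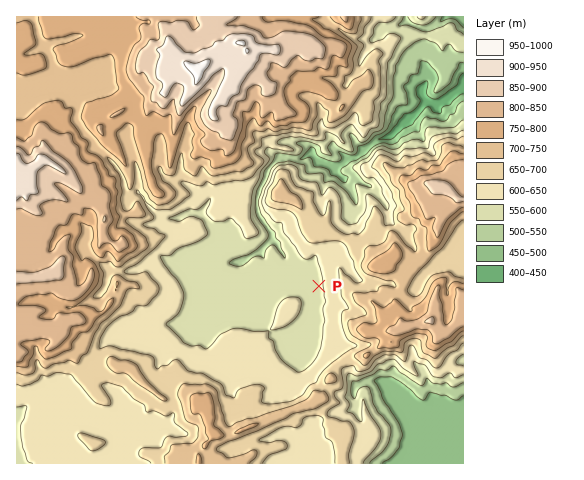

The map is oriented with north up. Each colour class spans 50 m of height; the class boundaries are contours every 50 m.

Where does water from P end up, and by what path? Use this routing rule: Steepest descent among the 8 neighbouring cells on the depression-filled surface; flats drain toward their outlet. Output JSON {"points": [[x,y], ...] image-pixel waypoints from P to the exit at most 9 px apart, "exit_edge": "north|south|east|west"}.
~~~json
{"points": [[319, 286], [309, 281], [300, 274], [291, 269], [285, 259], [280, 250], [276, 241], [271, 231], [264, 222], [259, 213], [257, 203], [258, 194], [262, 185], [266, 175], [271, 166], [280, 159], [290, 158], [299, 159], [308, 154], [316, 159], [326, 162], [335, 165], [344, 164], [354, 158], [363, 152], [372, 144], [382, 138], [391, 134], [399, 127], [409, 118], [418, 111], [425, 102], [434, 103], [444, 101], [453, 94], [462, 89], [463, 89]], "exit_edge": "east"}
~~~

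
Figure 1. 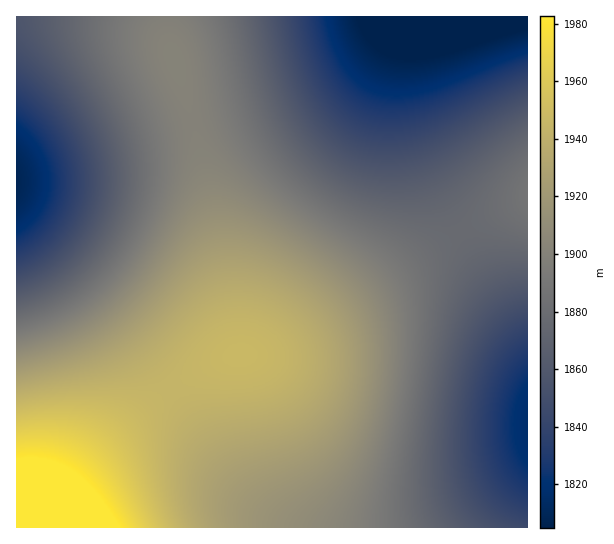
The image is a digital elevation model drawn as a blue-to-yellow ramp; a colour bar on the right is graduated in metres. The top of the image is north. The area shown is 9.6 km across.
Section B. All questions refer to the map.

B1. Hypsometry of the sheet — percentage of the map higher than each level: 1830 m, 90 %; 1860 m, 74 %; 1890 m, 50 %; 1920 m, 28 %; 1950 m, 6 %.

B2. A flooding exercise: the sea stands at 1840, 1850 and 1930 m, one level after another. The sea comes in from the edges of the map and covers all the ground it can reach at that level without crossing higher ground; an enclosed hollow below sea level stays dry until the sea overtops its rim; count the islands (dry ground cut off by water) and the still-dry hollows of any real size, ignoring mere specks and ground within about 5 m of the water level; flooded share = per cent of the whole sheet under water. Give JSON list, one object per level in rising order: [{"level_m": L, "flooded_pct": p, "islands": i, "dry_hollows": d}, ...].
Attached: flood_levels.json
[{"level_m": 1840, "flooded_pct": 14, "islands": 0, "dry_hollows": 0}, {"level_m": 1850, "flooded_pct": 20, "islands": 0, "dry_hollows": 0}, {"level_m": 1930, "flooded_pct": 79, "islands": 0, "dry_hollows": 0}]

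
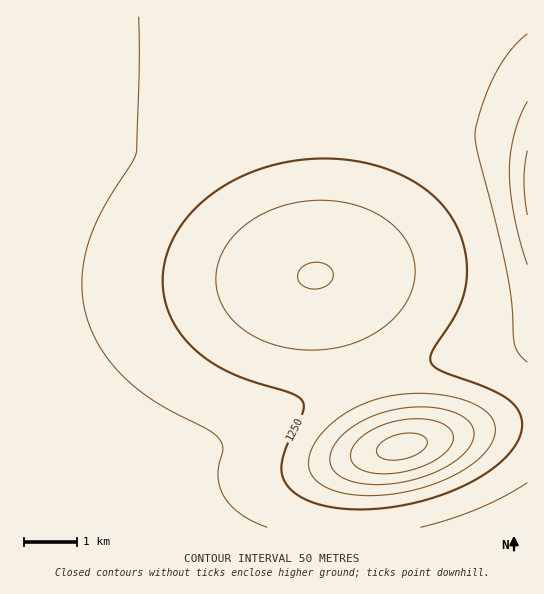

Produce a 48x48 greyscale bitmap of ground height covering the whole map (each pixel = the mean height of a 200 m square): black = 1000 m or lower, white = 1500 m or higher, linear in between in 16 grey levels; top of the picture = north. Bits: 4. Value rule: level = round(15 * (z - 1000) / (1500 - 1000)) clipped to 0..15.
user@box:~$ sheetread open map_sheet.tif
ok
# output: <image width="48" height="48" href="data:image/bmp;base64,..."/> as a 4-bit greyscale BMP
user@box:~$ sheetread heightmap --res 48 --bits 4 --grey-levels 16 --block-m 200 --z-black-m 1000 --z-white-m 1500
<image width="48" height="48" href="data:image/bmp;base64,Qk32BAAAAAAAAHYAAAAoAAAAMAAAADAAAAABAAQAAAAAAIAEAAATCwAAEwsAABAAAAAAAAAAAAAAABEREQAiIiIAMzMzAERERABVVVUAZmZmAHd3dwCIiIgAmZmZAKqqqgC7u7sAzMzMAN3d3QDu7u4A////AGZmZmZmZmZmZmZmZmZmZ3d3ZmZmZmZmZmZmZmZmZmZmZmZmZmd3d3d3d3d2ZmZmZmZmZmZmZmZmZmZmZ3d3iIiIiIh3d2ZmZmZmZmZmZmZmZmZmZ3eImZmqqZmIh3dmZmZmZmZmZmZmZmZmd3iJmqu7u7qpmId3ZmZmZmZmZmZmZmZmd3iJqrzM3My7qZiHdmZmZmZmZmZmZmZmd3iJq7zd3t3cuqmId2ZmZmZmZmZmZmZmZ3iJqrzd7u7dy6qYh2ZmZmZmZmZmZmZmZ3eImrvN3u7dzLqZh2ZmZmZmZmZmZmZmd3eImaq8zd3cy7qZh2ZmZmZmZmZmZmZnd3d4iZqru8zLu6qYh2ZmZmZmZmZmZmd3d3d4iImZqqqqqpmIh2ZmZmZmZmZmZ3d3d3eIiIiJmZmZmYiHd2ZmZmZmZmZnd3d3eIiIiIiIiIiIiId3d2ZmZmZmZmZ3d3eIiIiIiIiIiIiId3d3ZmZmZmZmZmd3d4iIiIiZmYiIiIiHd3d2ZmZmZmZmZnd3eIiImZmZmZmYiIiHd3dmZmZmZmZmZ3d3iIiZmZmZmZmZmIiId3dmZmZmZmZmZ3d4iImZmZqqqqmZmYiId3dmZmZmZmZmd3d4iJmZmqqqqqqpmZiIh3d2ZmZmZmZmd3eIiJmZqqqqqqqqmZmIh3d2ZmZmZmZmd3eIiZmaqqqqqqqqqZmYiHd2ZmZmZmZmd3eIiZmaqqqqqqqqqZmYiHd2ZWZmZmZmd3eIiZmaqqq7u6qqqpmYiHd2ZWZmZmZmd3eIiZmaqqqruqqqqpmYiHd2ZWZmZmZmd3eIiZmaqqqqqqqqqZmYiHd2VWZmZmZmd3eIiJmZqqqqqqqqqZmYiHd2VGZmZmZmZ3d4iImZmqqqqqqqmZmIiHdmVGZmZmZmZ3d3iImZmZqqqqqZmZiIh3dmVGZmZmZmZnd3iIiJmZmZmZmZmYiIh3dmVGZmZmZmZmd3eIiImZmZmZmZmIiId3ZlQ2ZmZmZmZmd3d3iIiImZmZmIiIiHd3ZlQ2ZmZmZmZmZ3d3eIiIiIiIiIiId3d2ZlQ2ZmZmZmZmZmd3d3iIiIiIiIh3d3d2ZlQ2ZmZmZmZmZmZ3d3d3d4iId3d3d3dmZlQ2ZmZmZmZmZmZmd3d3d3d3d3d3d3ZmZlQ2ZmZmZmZmZmZmZnd3d3d3d3d3dmZmZlVGZmZmZmZmZmZmZmZnd3d3d3dmZmZmZlVGZmZmZmZmZmZmZmZmZmZmZmZmZmZmZlVGZmZmZmZmZmZmZmZmZmZmZmZmZmZmZmVVZmZmZmZmZmZmZmZmZmZmZmZmZmZmZmVVZmZmZmZmZmZmZmZmZmZmZmZmZmZmZmZVVmZmZmZmZmZmZmZmZmZmZmZmZmZmZmZVVWZmZmZmZmZmZmZmZmZmZmZmZmZmZmZlVWZmZmZmZmZmZmZmZmZmZmZmZmZmZmZlVVZmZmZmZmZmZmZmZmZmZmZmZmZmZmZlVVZmZmZmZmZmZmZmZmZmZmZmZmZmZmZlVVZmZmZmZmZmZmZmZmZmZmZmZmZmZmZg=="/>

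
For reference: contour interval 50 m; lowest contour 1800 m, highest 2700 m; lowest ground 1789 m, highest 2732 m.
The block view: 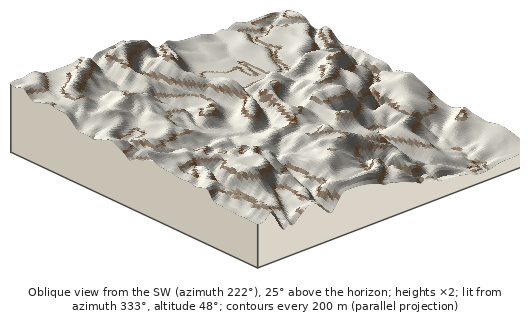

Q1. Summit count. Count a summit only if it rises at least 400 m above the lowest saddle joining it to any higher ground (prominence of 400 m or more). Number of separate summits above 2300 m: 1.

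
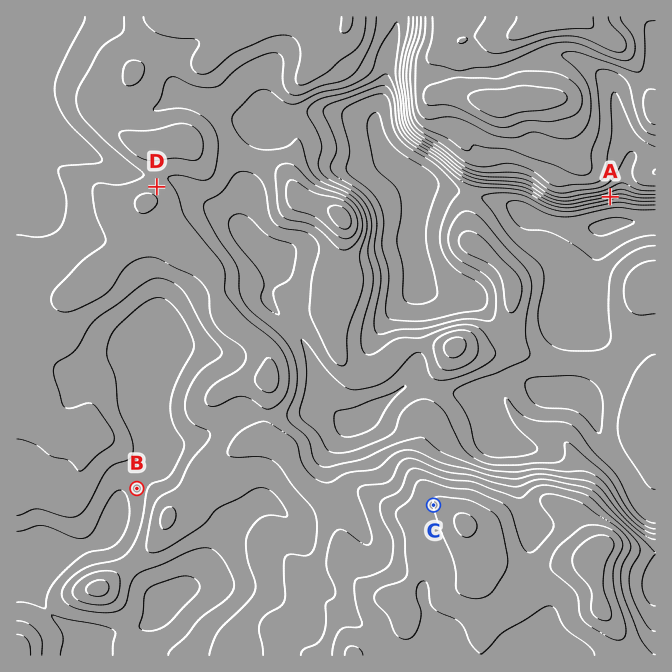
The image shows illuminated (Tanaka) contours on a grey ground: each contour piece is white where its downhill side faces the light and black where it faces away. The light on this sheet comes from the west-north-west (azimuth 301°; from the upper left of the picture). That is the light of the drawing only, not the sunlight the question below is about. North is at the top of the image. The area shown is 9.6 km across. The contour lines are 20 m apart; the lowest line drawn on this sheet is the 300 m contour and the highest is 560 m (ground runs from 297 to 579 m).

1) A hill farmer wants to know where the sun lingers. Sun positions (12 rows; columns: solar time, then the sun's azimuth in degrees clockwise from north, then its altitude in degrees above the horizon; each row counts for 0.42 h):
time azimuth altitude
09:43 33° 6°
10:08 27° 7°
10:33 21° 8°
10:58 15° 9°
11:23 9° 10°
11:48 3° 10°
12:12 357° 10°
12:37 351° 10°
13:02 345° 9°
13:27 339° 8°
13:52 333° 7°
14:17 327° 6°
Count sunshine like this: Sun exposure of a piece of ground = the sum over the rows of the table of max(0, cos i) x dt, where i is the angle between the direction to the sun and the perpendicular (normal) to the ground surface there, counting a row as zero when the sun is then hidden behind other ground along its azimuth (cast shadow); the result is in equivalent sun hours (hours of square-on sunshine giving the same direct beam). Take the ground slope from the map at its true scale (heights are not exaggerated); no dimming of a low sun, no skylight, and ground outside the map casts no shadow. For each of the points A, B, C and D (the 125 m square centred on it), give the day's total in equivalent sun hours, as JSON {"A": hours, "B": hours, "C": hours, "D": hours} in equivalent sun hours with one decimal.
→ {"A": 0.0, "B": 0.7, "C": 0.7, "D": 1.1}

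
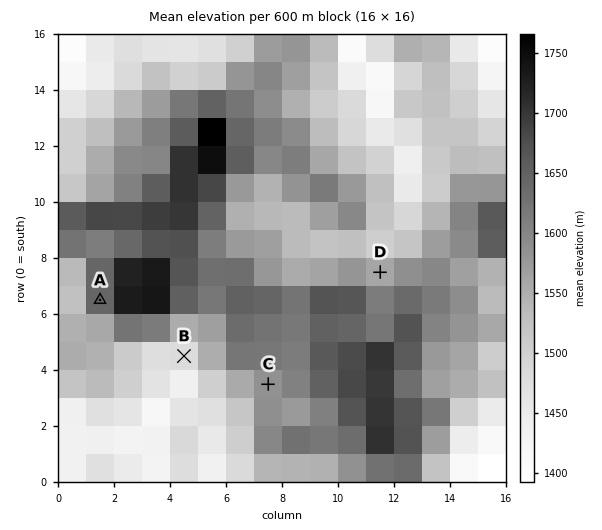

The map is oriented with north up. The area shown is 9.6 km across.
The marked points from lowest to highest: B D C A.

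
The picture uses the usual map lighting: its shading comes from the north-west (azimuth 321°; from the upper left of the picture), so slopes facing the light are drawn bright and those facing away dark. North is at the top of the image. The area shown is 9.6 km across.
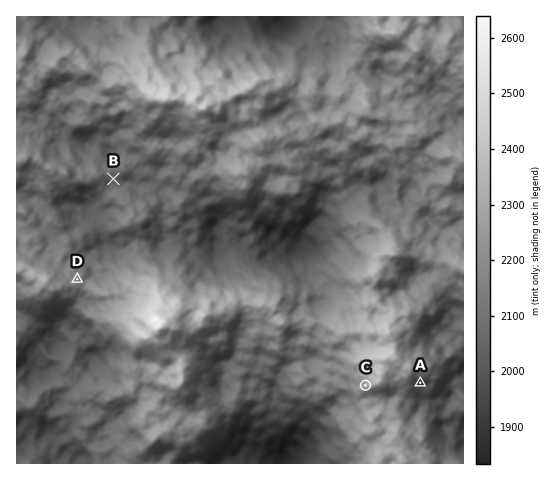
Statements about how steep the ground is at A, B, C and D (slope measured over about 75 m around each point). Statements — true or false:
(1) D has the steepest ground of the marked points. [false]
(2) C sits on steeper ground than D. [true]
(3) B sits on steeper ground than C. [false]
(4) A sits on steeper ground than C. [true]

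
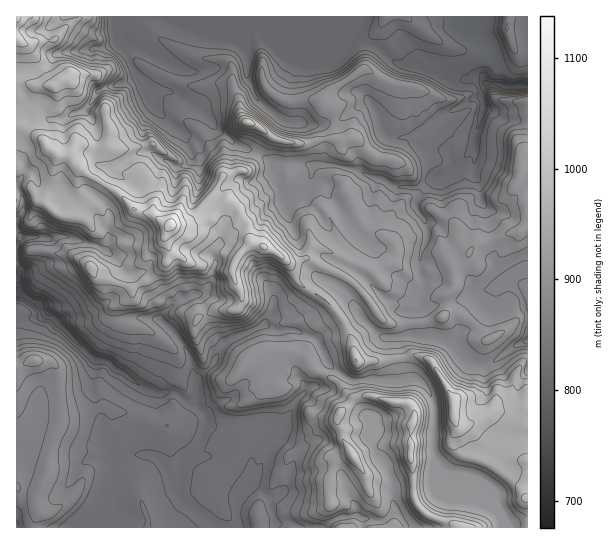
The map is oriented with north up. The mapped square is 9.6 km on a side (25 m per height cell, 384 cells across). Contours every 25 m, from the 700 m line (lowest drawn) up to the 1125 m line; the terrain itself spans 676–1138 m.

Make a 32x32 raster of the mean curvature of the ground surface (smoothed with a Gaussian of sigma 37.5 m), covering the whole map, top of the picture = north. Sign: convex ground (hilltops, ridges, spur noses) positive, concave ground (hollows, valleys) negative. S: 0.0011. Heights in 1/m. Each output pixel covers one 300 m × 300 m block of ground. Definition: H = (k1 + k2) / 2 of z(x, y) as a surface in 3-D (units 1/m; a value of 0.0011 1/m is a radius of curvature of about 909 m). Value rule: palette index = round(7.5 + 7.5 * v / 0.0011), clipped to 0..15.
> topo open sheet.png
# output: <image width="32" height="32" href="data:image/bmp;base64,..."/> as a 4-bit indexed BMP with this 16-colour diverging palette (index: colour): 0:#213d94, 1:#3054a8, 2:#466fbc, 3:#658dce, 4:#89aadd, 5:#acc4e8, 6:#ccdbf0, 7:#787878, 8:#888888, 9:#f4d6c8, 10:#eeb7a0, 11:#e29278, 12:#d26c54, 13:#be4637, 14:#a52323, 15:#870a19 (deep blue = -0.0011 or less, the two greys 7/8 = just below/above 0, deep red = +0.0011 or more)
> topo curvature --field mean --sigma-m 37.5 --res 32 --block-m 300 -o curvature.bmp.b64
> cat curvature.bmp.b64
<image width="32" height="32" href="data:image/bmp;base64,Qk12AgAAAAAAAHYAAAAoAAAAIAAAACAAAAABAAQAAAAAAAACAAATCwAAEwsAABAAAAAAAAAAlD0hAKhUMAC8b0YAzo1lAN2qiQDoxKwA8NvMAHh4eACIiIgAyNb0AKC37gB4kuIAVGzSADdGvgAjI6UAGQqHAGl0d3eXh3eJVnREZzm9uFeJi1d5h2iHeHeNprSrJFddimiWeYd4h2dme1mUxHd2Snilp3iHeIh2pYlMdNR1SKd3l3d3aGd4dqearET0W6h5d6d3h3iGmIdXYsRn5Ft3d3eZd4iZh3ZnZZumZec9iHiHiHiZeoV7pmO41EvZH1qJhpdphjWEpYrHM5zWcn63qYaYezWYg7x4haszJULzRHq+yiGId2sKqIijj8uvxGU/Z5FaiIsdRJuqZpk0YzaccXk2qZqRnFUSZYa2WoiGh8jiVniFVru/xWdZk+VlqYZnBHZoe2YjV+VHykpnd5hXdzp3ypeoRi9iPFWmh4ZadngWiPlYXsw+RNqIeYqFiZd2nqlCh5pVVr/DqIZolKeneCEit2NfiVaaYqZ3maSJh6pV7JZszJiHpkeZaXiEqXVXPnd0x6Kmm5hGd4iIqXyHmHZnbHV30Mc2eGfJQkVGVblliZVqpHL89WdVQpvmhWdrarpop35VdiRoh7i6dnlIXHx6iJbySUNv6qqtNGh4OYyGVFuHNZc9+AJHakiHaXdmdYcflVhmaWC7qpZYiamk34rKcTV3qoweh52Ui++EsgBln9/EqFROD2VCj9YiV3ereBEHSGebqx5HdzhFdniXa7noeFeJhlZ2d3d3h2m3dbeXW7Vnhnd3d3d3daiZZ3Tl"/>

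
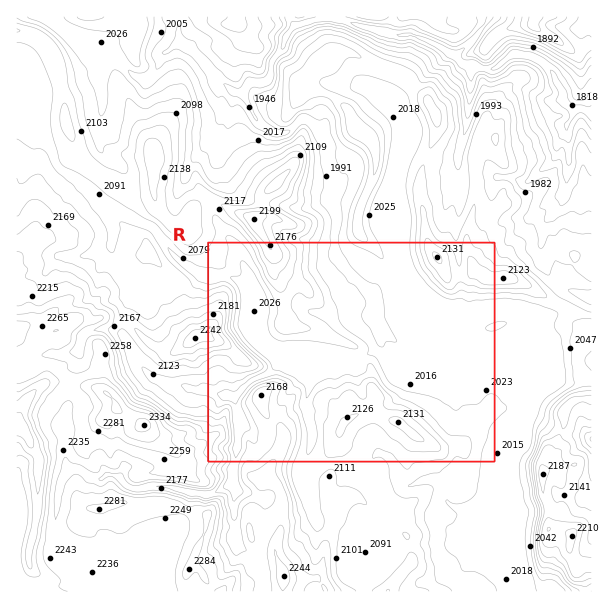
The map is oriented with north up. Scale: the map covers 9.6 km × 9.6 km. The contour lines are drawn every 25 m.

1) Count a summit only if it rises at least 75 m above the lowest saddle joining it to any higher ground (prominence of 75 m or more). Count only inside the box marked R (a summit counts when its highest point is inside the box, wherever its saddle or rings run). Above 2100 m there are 1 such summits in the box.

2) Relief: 1810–2375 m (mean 2085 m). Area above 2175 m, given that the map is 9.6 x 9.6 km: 17.6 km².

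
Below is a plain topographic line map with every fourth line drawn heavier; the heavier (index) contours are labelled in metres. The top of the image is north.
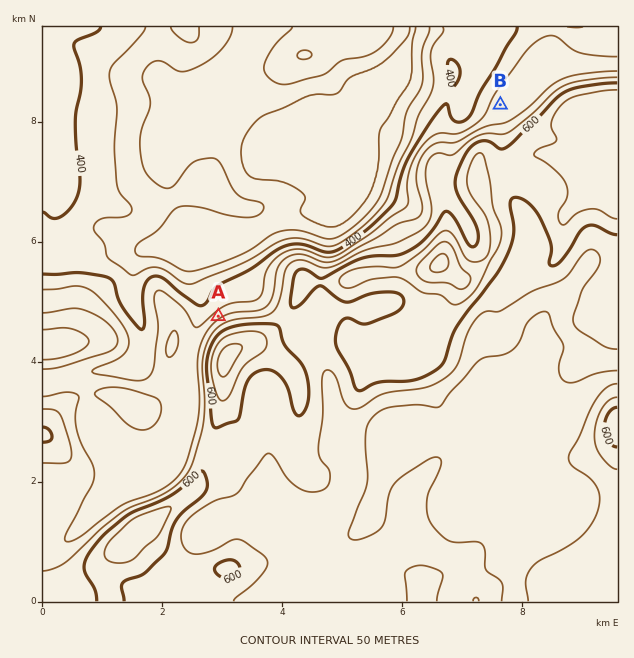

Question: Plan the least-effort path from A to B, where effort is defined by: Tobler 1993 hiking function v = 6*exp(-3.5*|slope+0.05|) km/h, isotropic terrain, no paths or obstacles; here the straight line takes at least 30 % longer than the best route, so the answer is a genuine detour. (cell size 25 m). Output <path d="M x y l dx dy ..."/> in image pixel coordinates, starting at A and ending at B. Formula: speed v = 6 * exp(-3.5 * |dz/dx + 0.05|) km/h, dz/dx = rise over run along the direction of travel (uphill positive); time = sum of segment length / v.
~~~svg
<path d="M218 316l11-10 18-9 1-2 14-27 13-13 15-8 17 0 15 8 10 0 36-18 30-30 5-9 0-14 16-33 12-12 9-4 18 0 24-12 18-18"/>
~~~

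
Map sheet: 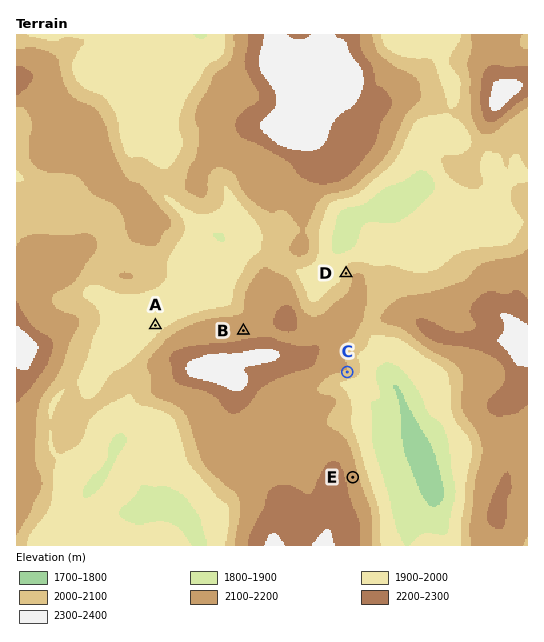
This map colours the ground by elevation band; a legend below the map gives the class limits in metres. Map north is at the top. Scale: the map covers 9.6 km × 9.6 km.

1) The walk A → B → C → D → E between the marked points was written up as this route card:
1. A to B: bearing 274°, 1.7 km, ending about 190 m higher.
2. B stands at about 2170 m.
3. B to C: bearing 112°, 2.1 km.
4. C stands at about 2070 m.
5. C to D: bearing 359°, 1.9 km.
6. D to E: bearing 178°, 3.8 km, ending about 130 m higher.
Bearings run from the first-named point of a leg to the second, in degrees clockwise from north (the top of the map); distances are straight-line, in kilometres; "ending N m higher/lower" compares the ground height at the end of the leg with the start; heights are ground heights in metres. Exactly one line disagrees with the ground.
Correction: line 1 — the bearing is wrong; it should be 093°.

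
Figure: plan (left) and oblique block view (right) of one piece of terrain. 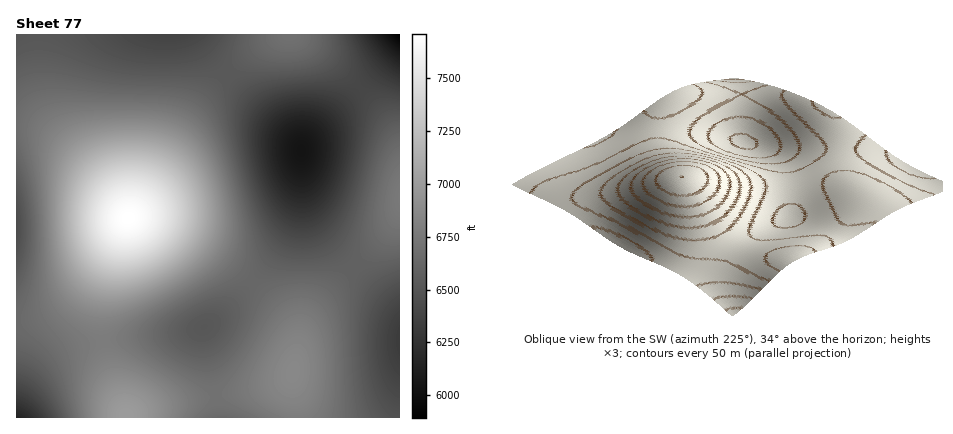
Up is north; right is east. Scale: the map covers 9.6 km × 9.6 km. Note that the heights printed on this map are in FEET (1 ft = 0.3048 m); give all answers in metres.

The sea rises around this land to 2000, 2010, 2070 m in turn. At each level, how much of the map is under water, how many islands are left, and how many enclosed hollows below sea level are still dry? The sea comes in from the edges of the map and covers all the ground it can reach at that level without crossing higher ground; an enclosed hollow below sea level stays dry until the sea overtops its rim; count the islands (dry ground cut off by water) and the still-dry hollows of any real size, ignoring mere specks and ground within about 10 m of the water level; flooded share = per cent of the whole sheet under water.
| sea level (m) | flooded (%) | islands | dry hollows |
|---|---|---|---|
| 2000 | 32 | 0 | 1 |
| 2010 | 37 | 0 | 1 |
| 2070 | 72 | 2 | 0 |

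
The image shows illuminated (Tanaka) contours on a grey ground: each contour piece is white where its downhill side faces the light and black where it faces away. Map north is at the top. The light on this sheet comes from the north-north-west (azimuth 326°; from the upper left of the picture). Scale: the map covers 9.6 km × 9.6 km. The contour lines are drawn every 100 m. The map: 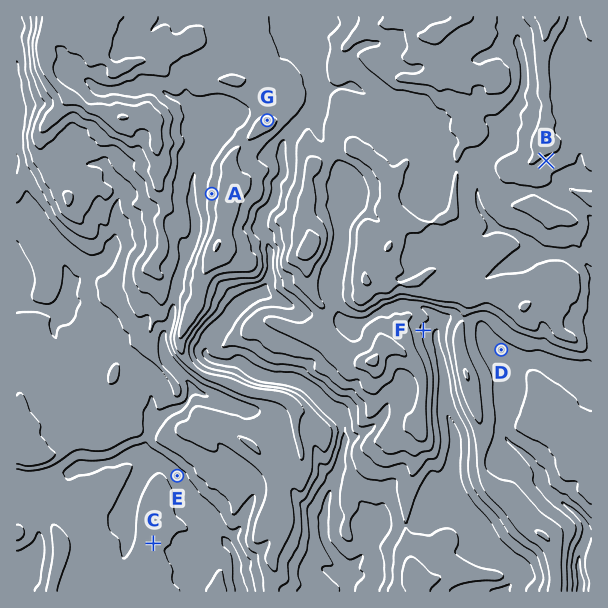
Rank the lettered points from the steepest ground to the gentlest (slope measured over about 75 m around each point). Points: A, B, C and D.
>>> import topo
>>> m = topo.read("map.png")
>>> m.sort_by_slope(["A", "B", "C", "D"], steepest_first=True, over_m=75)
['A', 'B', 'D', 'C']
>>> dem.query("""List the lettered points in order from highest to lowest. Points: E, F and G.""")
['G', 'F', 'E']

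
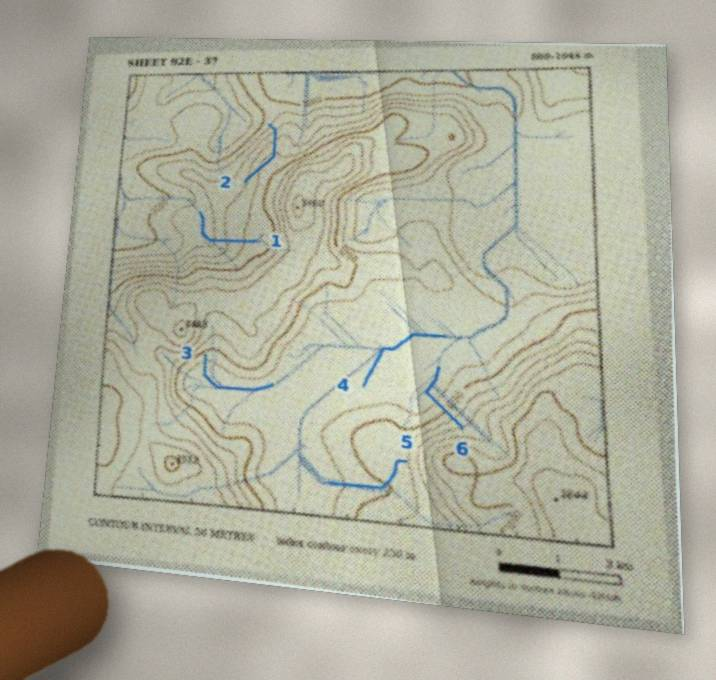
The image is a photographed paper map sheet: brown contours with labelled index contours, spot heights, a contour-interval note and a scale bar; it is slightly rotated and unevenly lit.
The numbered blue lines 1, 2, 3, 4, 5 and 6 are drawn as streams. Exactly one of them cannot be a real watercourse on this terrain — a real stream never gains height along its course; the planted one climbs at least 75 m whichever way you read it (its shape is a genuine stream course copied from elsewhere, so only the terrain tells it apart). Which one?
2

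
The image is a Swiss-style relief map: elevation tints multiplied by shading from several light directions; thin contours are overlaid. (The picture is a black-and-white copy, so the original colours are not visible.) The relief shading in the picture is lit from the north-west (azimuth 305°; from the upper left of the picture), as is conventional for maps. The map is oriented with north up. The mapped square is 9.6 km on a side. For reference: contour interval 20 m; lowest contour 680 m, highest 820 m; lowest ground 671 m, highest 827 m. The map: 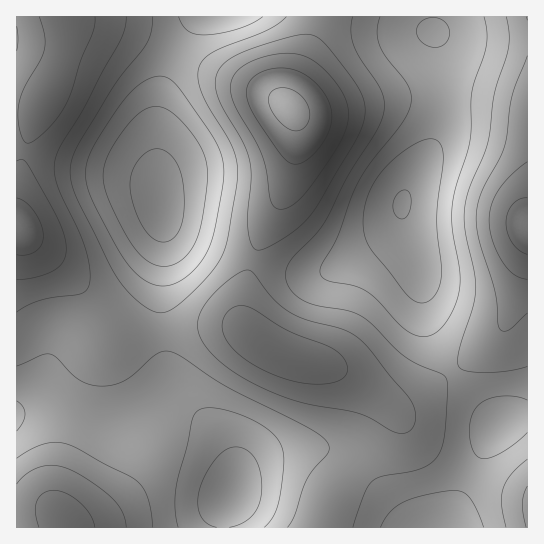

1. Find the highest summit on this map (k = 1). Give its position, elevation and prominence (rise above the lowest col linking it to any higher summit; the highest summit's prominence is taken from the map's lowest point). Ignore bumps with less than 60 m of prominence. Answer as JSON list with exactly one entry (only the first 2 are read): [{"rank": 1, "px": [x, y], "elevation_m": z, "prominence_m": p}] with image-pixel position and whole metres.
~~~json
[{"rank": 1, "px": [289, 107], "elevation_m": 827, "prominence_m": 156}]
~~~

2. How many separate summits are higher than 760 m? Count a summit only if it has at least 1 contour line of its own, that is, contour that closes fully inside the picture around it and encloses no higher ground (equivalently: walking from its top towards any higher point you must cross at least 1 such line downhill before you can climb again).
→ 2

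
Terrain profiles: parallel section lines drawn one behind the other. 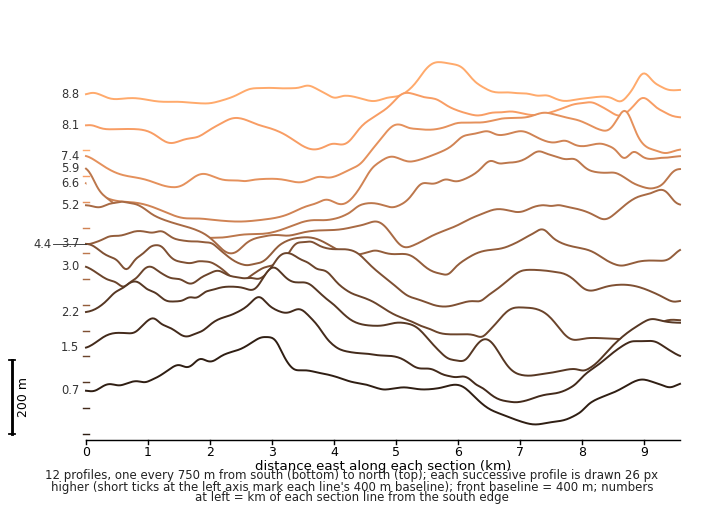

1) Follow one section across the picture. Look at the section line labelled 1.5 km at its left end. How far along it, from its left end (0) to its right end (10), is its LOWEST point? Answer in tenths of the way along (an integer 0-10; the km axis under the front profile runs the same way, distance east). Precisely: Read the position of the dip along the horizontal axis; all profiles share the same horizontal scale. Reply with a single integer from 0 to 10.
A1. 7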